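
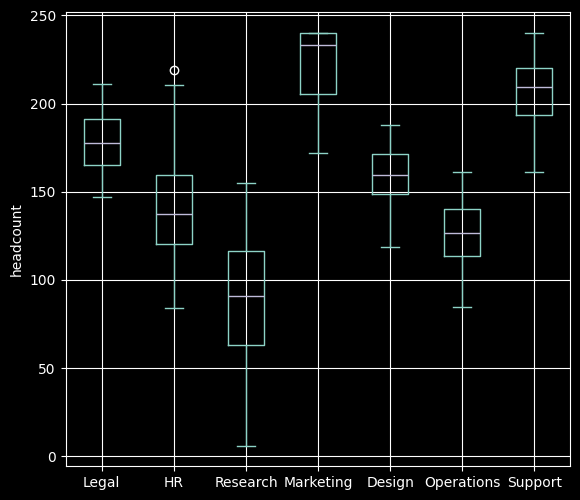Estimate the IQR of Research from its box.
Q3 ≈ 120, Q1 ≈ 60; IQR ≈ 60.

≈ 60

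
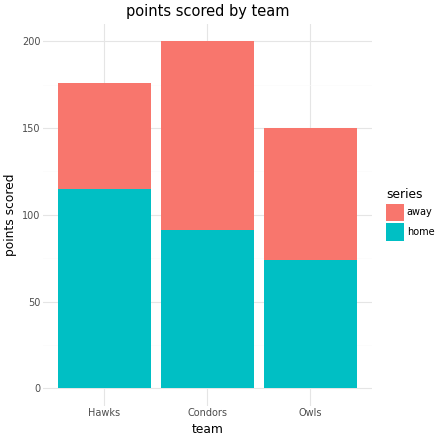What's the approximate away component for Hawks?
away top ≈ 180, bottom ≈ 120; segment ≈ 60.

≈ 60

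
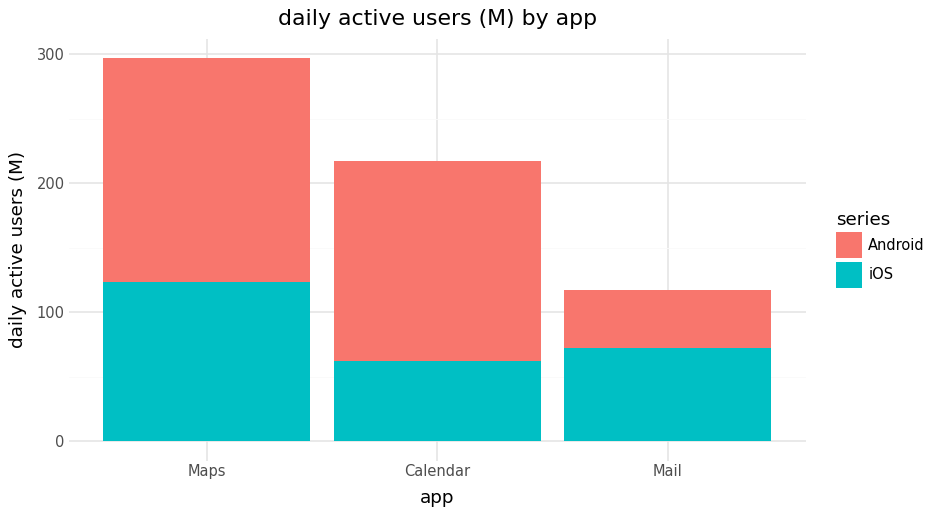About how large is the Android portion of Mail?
Android top ≈ 125, bottom ≈ 75; segment ≈ 50.

≈ 50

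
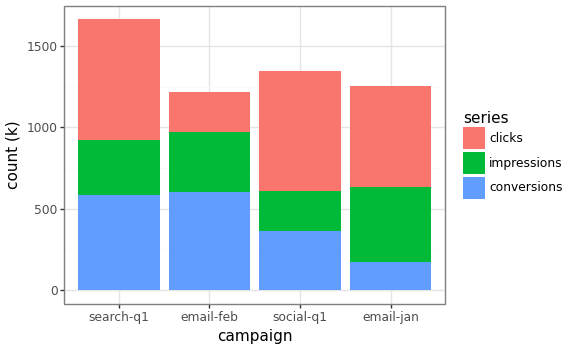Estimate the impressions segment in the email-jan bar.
impressions top ≈ 600, bottom ≈ 200; segment ≈ 400.

≈ 400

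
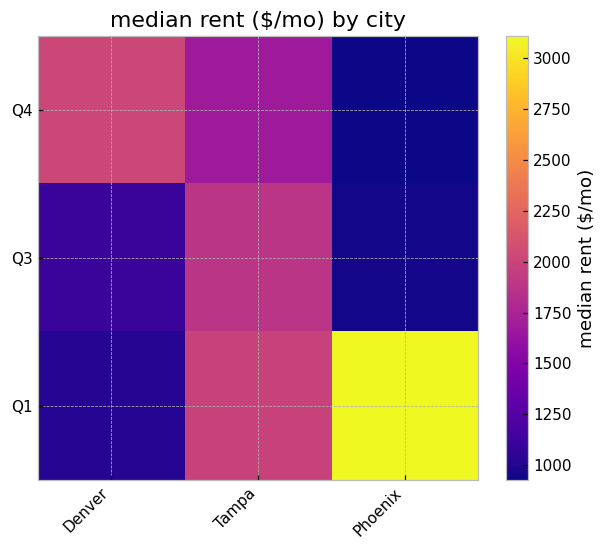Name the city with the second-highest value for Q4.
Top 3 for Q4: Denver ≈ 2000, Tampa ≈ 1600, Phoenix ≈ 1000.

Tampa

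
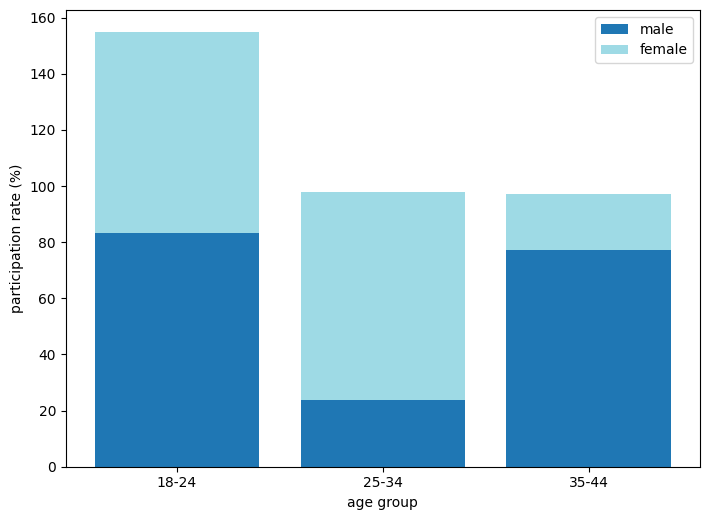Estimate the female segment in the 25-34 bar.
female top ≈ 100, bottom ≈ 20; segment ≈ 80.

≈ 80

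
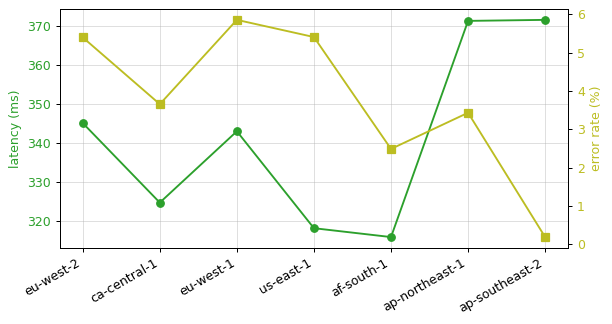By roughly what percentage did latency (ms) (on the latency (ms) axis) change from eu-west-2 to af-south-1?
eu-west-2 ≈ 345, af-south-1 ≈ 315; (315 − 345) / 345 ≈ -8.7%.

≈ -8.7%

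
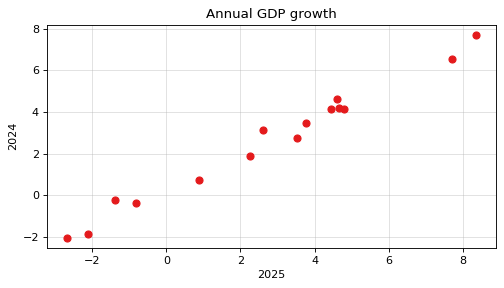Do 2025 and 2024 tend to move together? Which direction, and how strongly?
positive, strong

Points are positively correlated; strong (|r| ≈ 1.0).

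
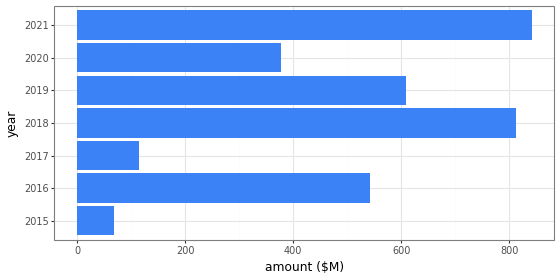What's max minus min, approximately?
≈ 700

Max 2021 ≈ 800, min 2015 ≈ 100; range ≈ 700.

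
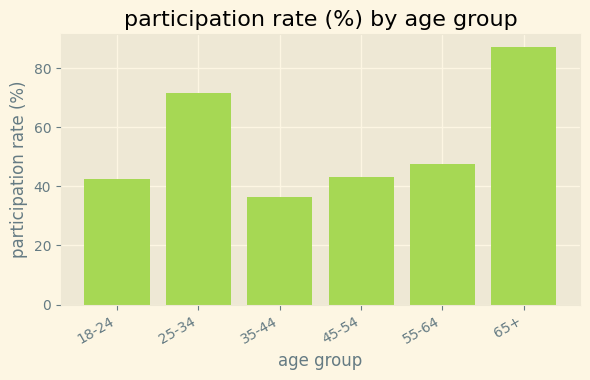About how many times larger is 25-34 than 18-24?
≈ 1.75×

25-34 ≈ 70, 18-24 ≈ 40; 70/40 ≈ 1.75.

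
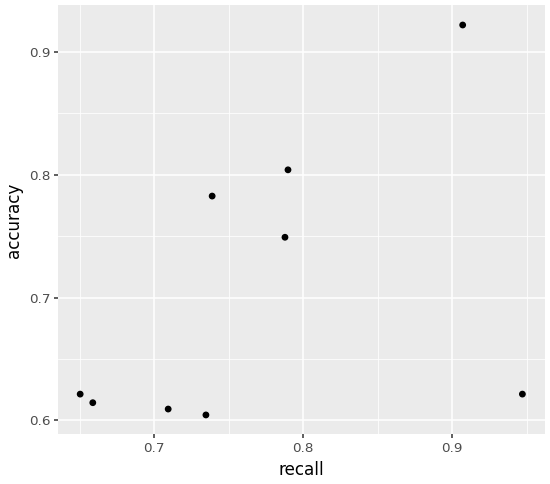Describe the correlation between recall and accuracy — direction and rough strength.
Points are positively correlated; moderate (|r| ≈ 0.5).

positive, moderate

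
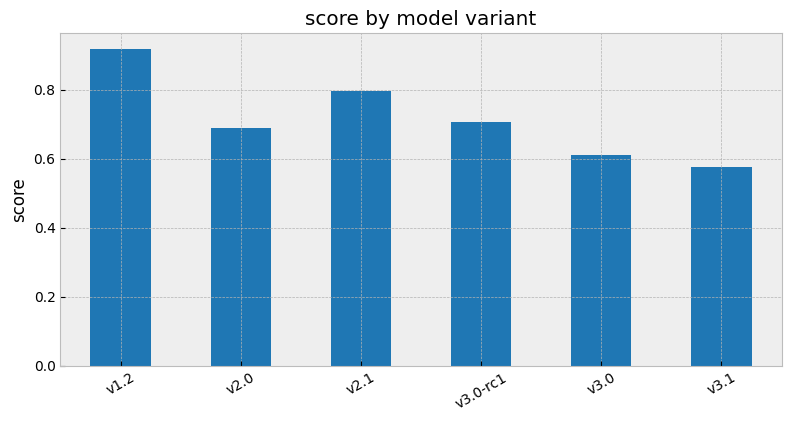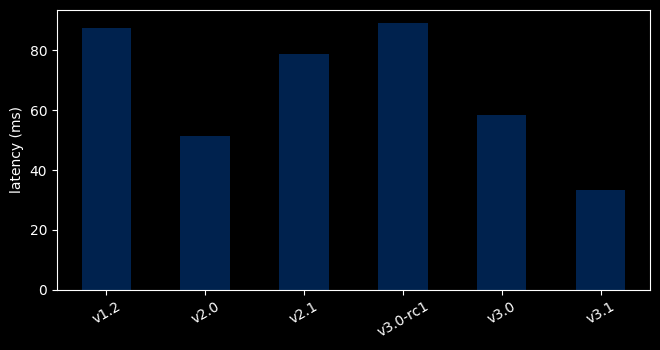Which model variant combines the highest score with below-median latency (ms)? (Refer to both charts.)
v2.0

Chart 2 median latency (ms) ≈ 70; below-median model variants: v2.0, v3.0, v3.1. Among those, v2.0 has the highest score (≈ 0.7).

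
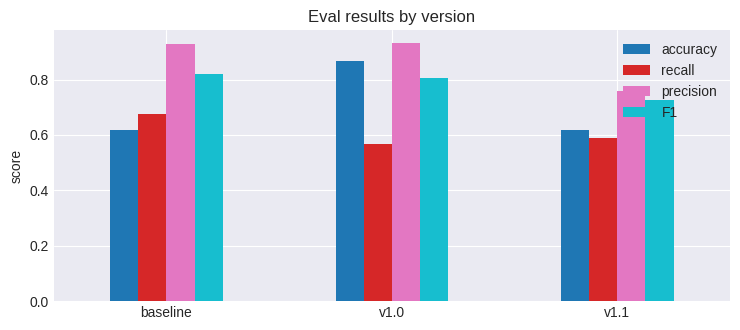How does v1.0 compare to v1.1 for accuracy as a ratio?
v1.0 ≈ 0.9, v1.1 ≈ 0.6; 0.9/0.6 ≈ 1.5.

≈ 1.5×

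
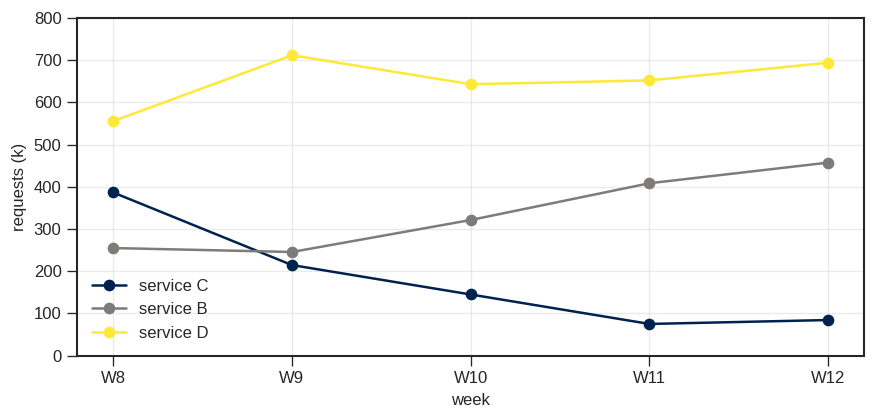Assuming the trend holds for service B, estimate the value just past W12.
Last three: 300, 400, 500 → slope ≈ 100/step → next ≈ 600.

≈ 600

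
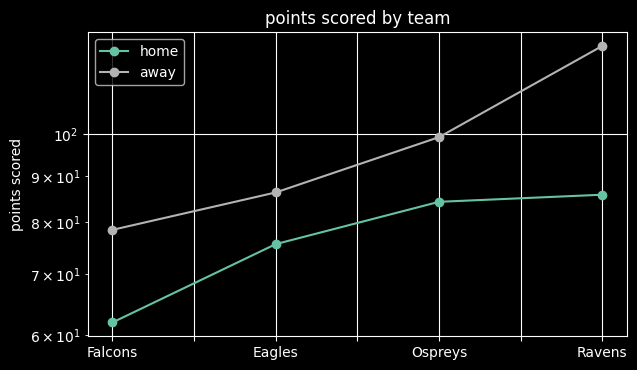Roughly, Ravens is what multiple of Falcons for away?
≈ 1.62×

Ravens ≈ 130, Falcons ≈ 80; 130/80 ≈ 1.62.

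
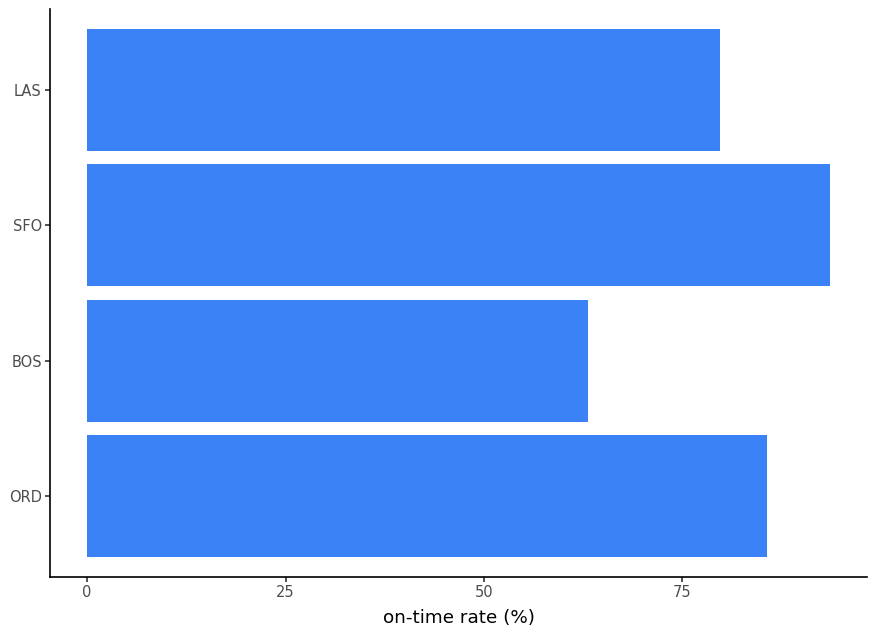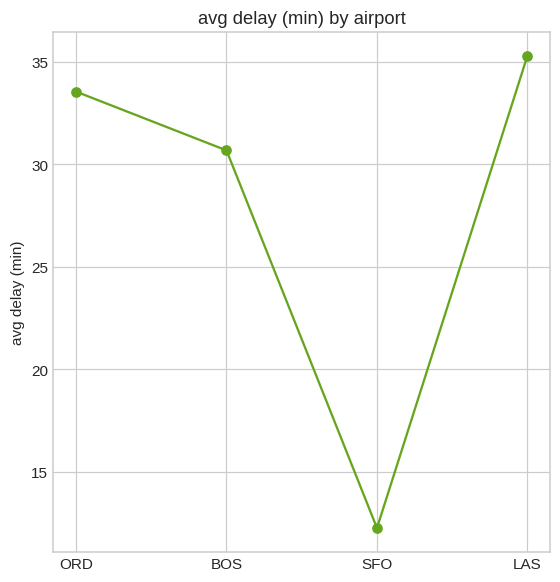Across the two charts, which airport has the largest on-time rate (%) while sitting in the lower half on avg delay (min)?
Chart 2 median avg delay (min) ≈ 30; below-median airports: BOS, SFO. Among those, SFO has the highest on-time rate (%) (≈ 90).

SFO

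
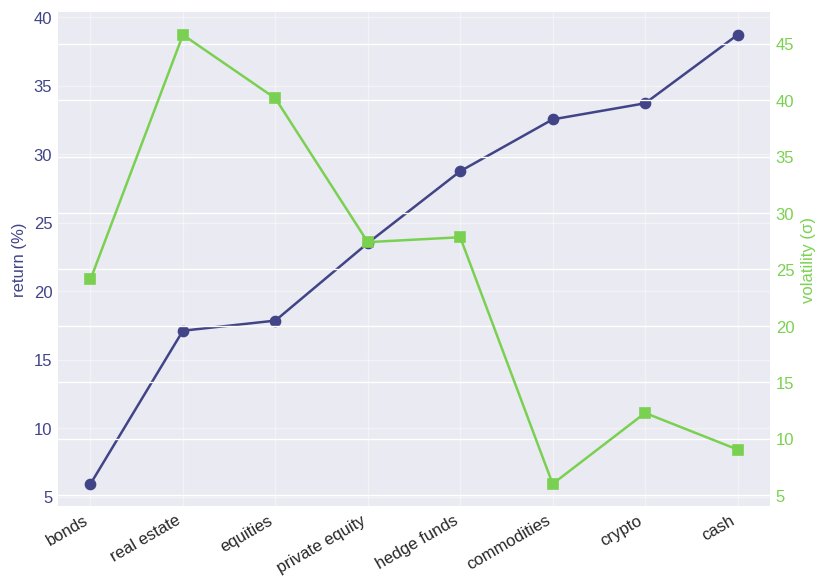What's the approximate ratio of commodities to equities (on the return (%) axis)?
commodities ≈ 35, equities ≈ 20; 35/20 ≈ 1.75.

≈ 1.75×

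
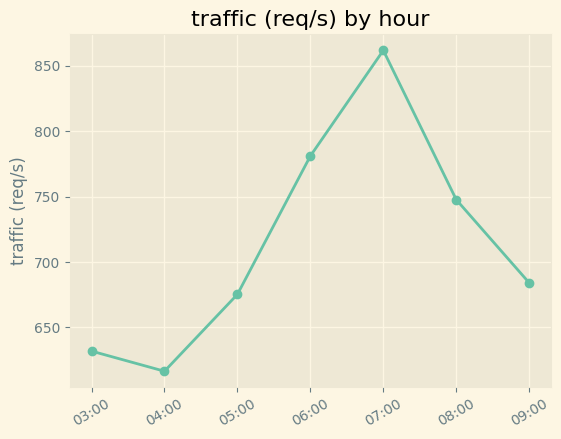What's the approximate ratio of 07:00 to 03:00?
≈ 1.36×

07:00 ≈ 850, 03:00 ≈ 625; 850/625 ≈ 1.36.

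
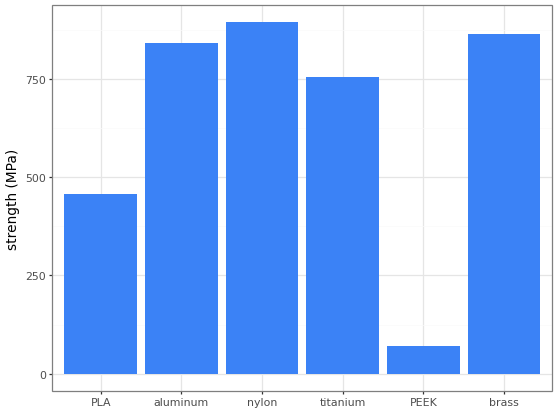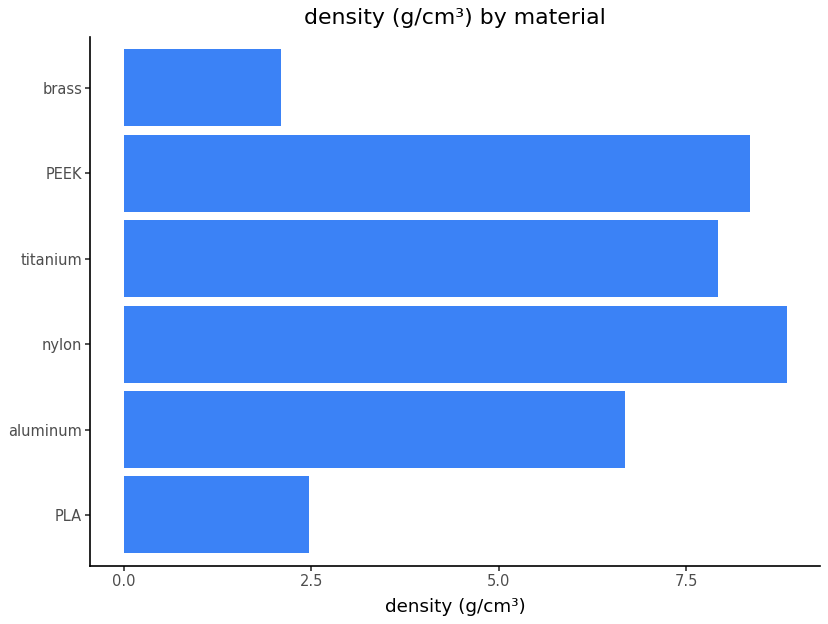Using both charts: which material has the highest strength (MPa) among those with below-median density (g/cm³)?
Chart 2 median density (g/cm³) ≈ 7; below-median materials: PLA, aluminum, brass. Among those, brass has the highest strength (MPa) (≈ 900).

brass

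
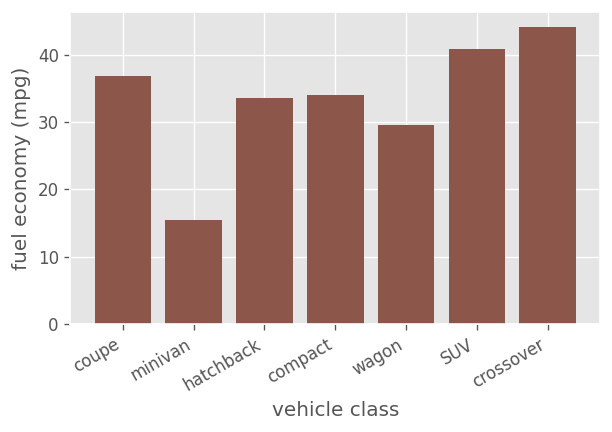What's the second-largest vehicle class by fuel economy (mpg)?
SUV

Top 3: crossover ≈ 45, SUV ≈ 40, coupe ≈ 35.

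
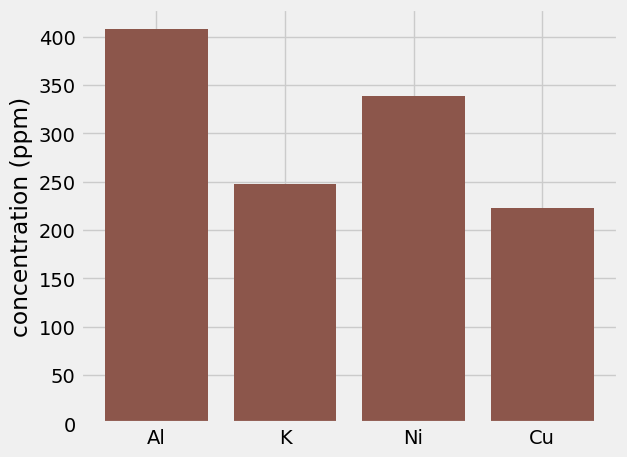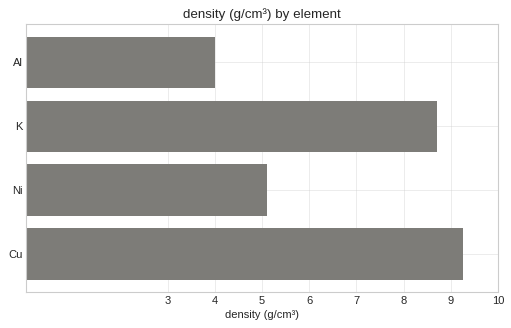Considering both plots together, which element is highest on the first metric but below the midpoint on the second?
Chart 2 median density (g/cm³) ≈ 7; below-median elements: Al, Ni. Among those, Al has the highest concentration (ppm) (≈ 400).

Al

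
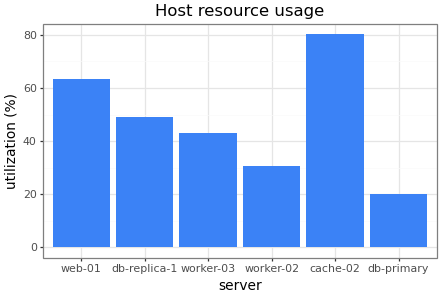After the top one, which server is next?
web-01

Top 3: cache-02 ≈ 80, web-01 ≈ 60, db-replica-1 ≈ 50.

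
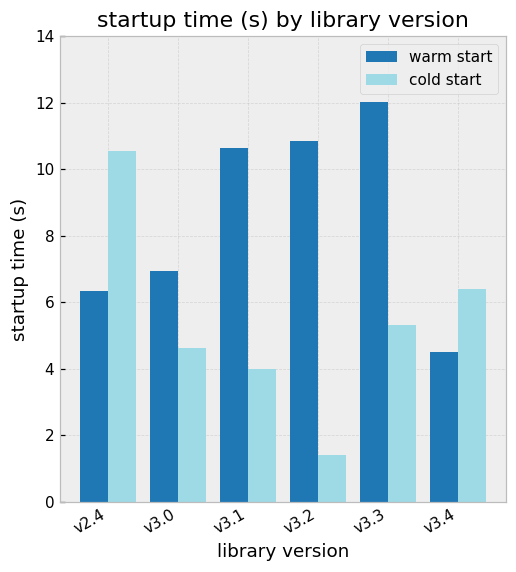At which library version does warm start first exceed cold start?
v3.0

v2.4: warm start ≈ 6 vs cold start ≈ 10 (not yet); v3.0: warm start ≈ 6 vs cold start ≈ 4 (first crossover).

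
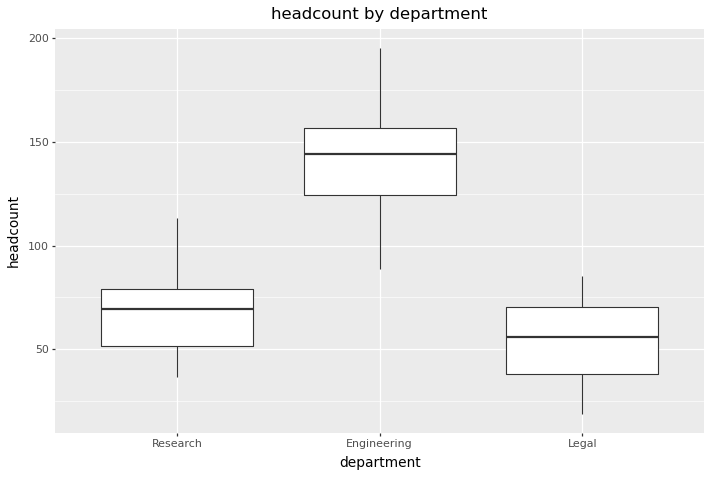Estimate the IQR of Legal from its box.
Q3 ≈ 70, Q1 ≈ 40; IQR ≈ 30.

≈ 30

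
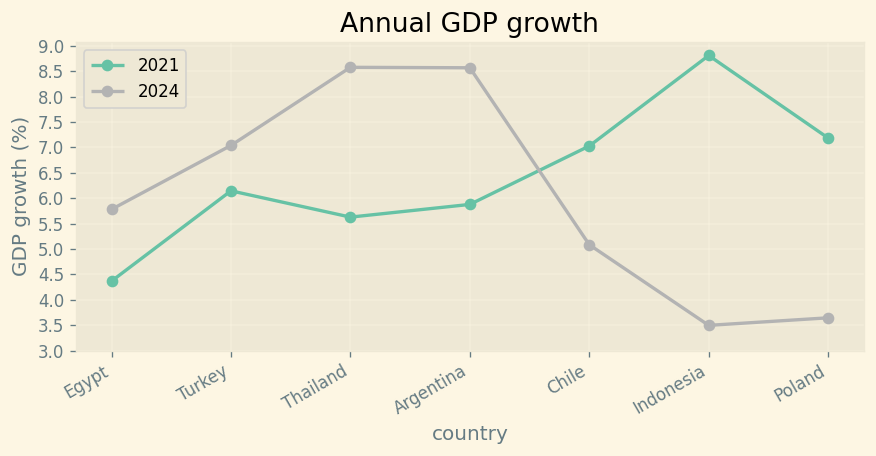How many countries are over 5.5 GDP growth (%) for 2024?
4

Above 5.5: Egypt, Turkey, Thailand, Argentina.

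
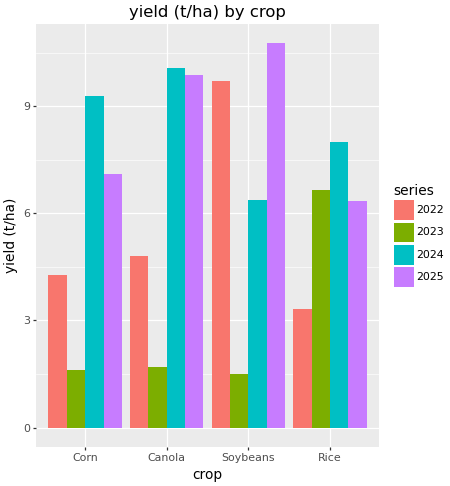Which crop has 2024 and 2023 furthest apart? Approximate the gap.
Canola, ≈ 8 t/ha

Canola: 2024 ≈ 10, 2023 ≈ 2 → gap ≈ 8. Next-largest (Corn) is only ≈ 7.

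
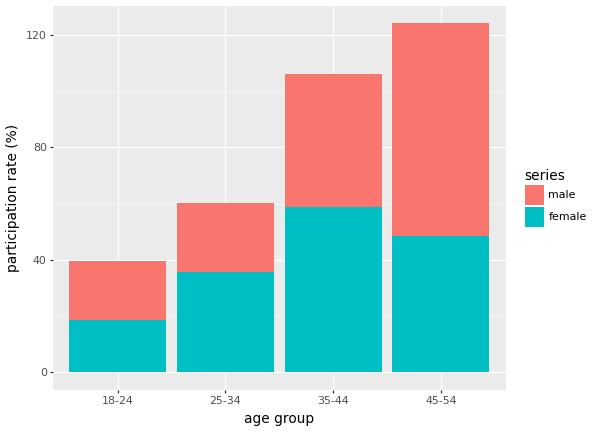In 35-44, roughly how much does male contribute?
≈ 40

male top ≈ 100, bottom ≈ 60; segment ≈ 40.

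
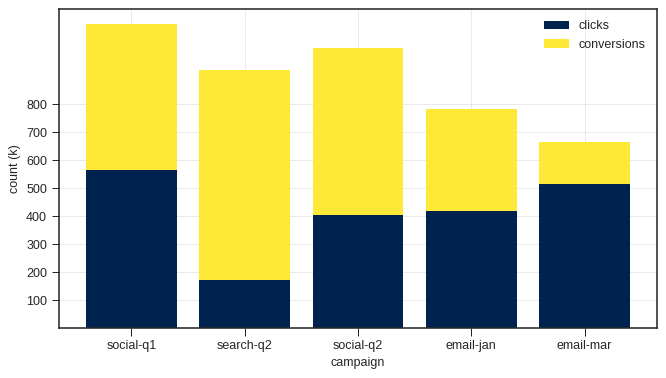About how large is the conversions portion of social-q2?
conversions top ≈ 1000, bottom ≈ 400; segment ≈ 600.

≈ 600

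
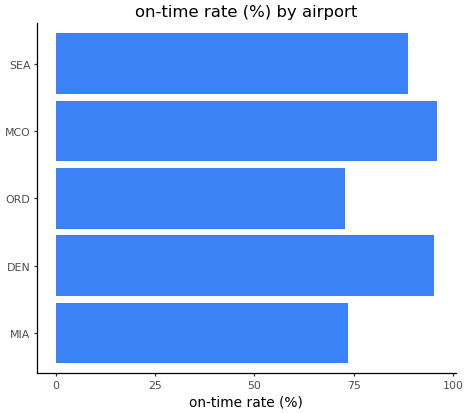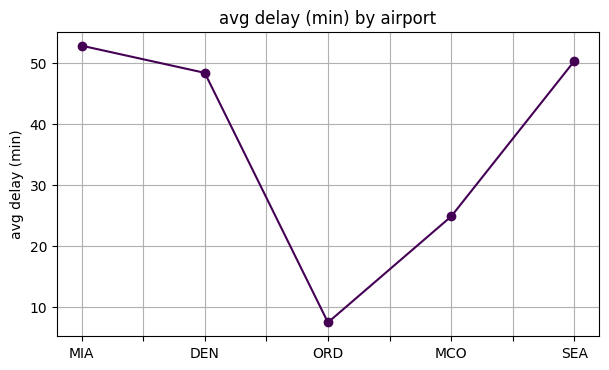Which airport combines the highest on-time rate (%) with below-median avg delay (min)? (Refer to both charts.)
Chart 2 median avg delay (min) ≈ 50; below-median airports: ORD, MCO. Among those, MCO has the highest on-time rate (%) (≈ 100).

MCO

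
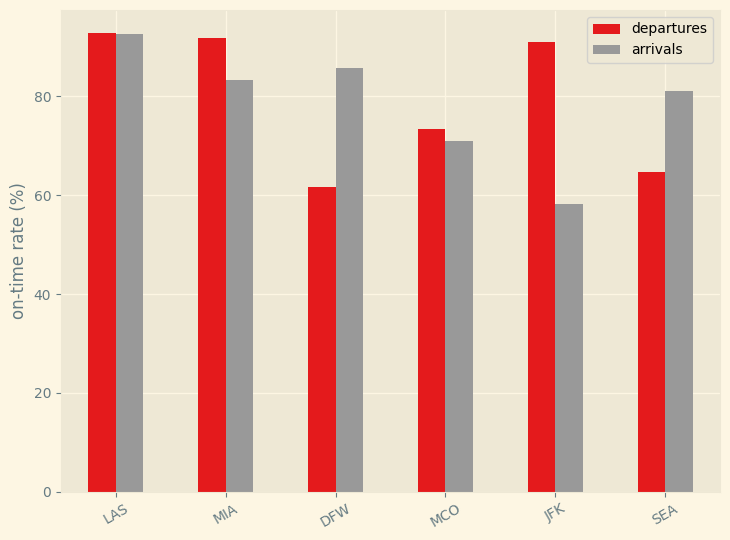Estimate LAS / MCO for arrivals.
≈ 1.29×

LAS ≈ 90, MCO ≈ 70; 90/70 ≈ 1.29.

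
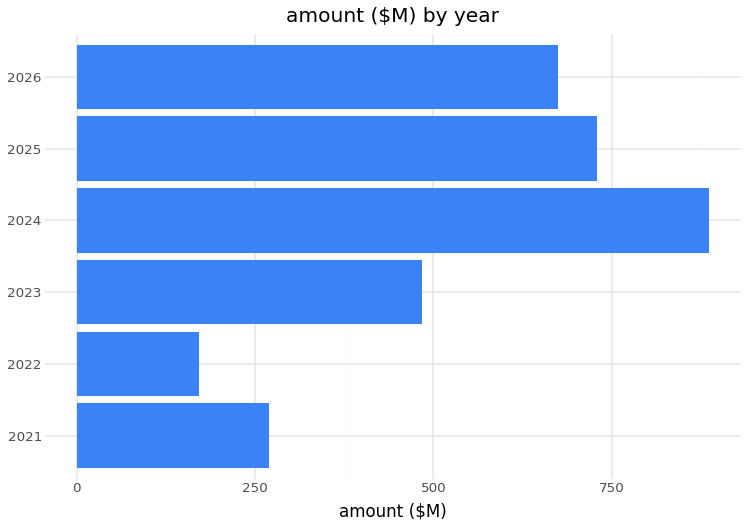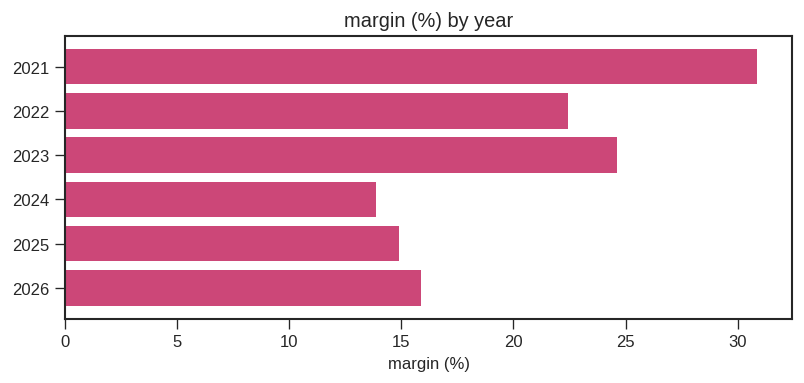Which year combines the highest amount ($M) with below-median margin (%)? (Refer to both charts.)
2024

Chart 2 median margin (%) ≈ 20; below-median years: 2024, 2025, 2026. Among those, 2024 has the highest amount ($M) (≈ 900).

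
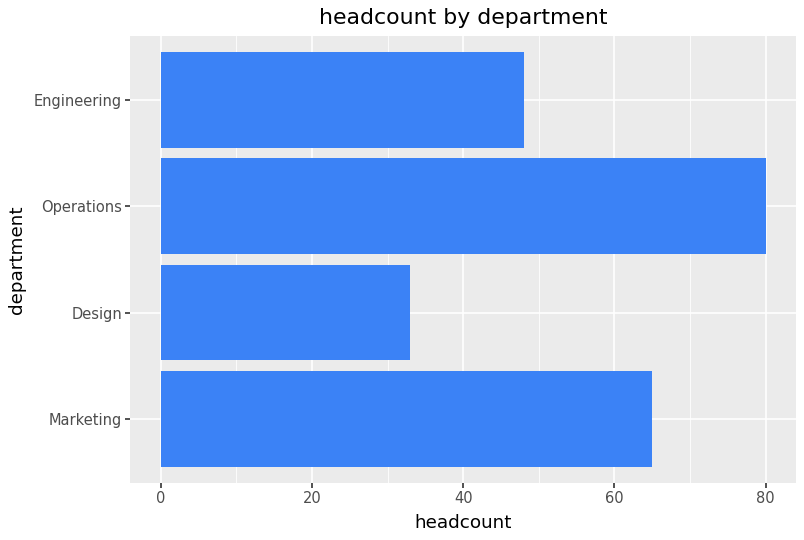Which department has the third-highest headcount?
Top 4: Operations ≈ 80, Marketing ≈ 60, Engineering ≈ 50, Design ≈ 30.

Engineering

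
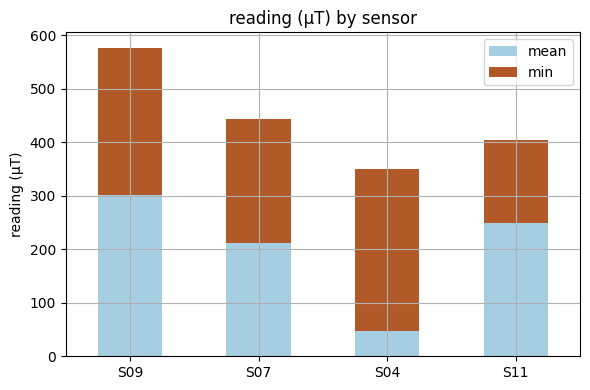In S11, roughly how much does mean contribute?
≈ 250

mean top ≈ 250, bottom ≈ 0; segment ≈ 250.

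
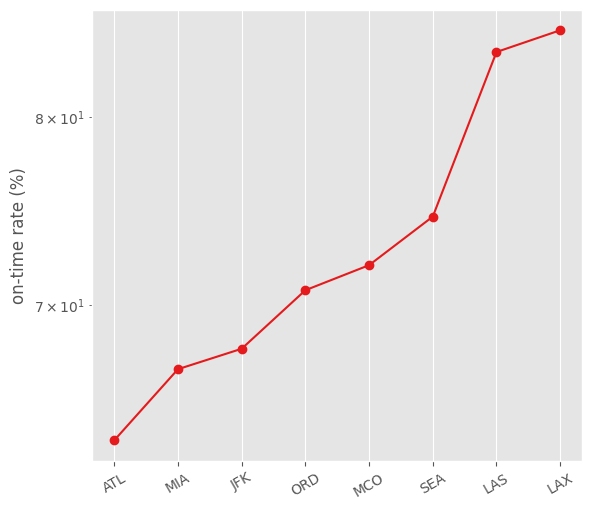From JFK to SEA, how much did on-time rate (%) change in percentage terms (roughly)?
≈ +8.8%

JFK ≈ 68, SEA ≈ 74; (74 − 68) / 68 ≈ +8.8%.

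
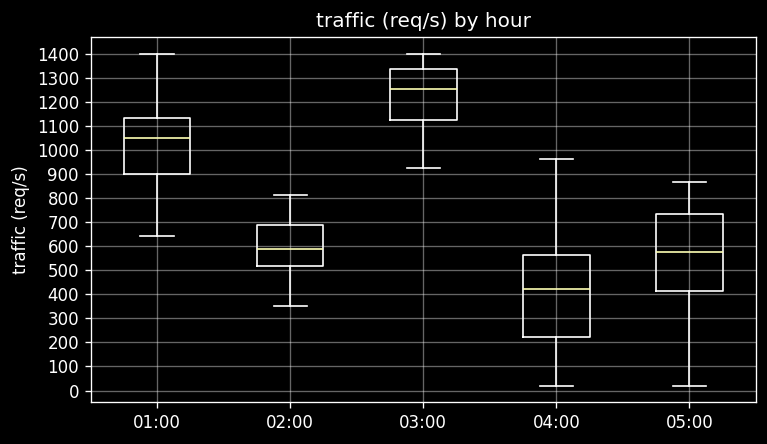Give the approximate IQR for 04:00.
Q3 ≈ 600, Q1 ≈ 200; IQR ≈ 400.

≈ 400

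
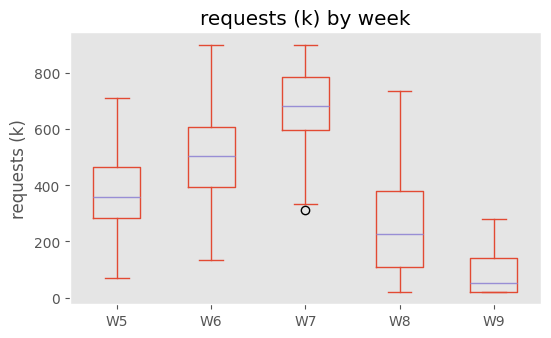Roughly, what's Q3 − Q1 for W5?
≈ 150

Q3 ≈ 450, Q1 ≈ 300; IQR ≈ 150.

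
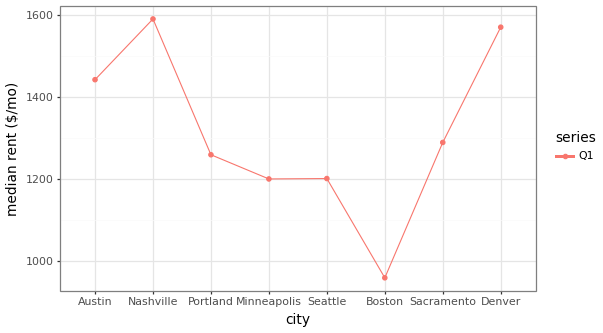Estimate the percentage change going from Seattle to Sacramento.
≈ +8.3%

Seattle ≈ 1200, Sacramento ≈ 1300; (1300 − 1200) / 1200 ≈ +8.3%.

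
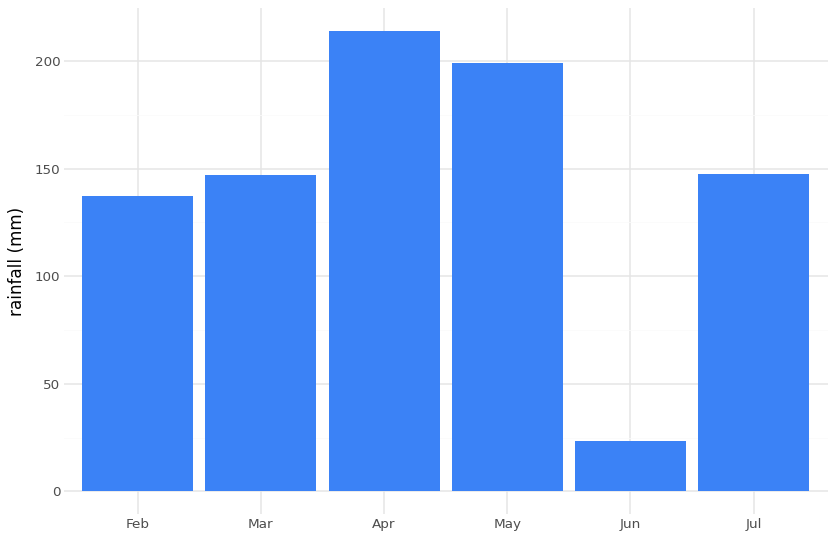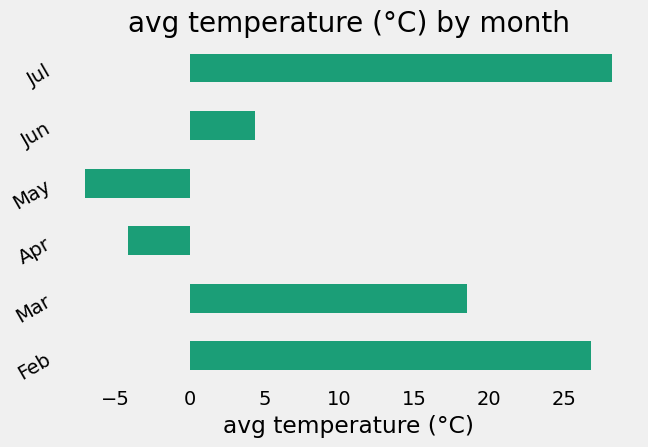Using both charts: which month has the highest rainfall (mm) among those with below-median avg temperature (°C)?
Chart 2 median avg temperature (°C) ≈ 10; below-median months: Apr, May, Jun. Among those, Apr has the highest rainfall (mm) (≈ 220).

Apr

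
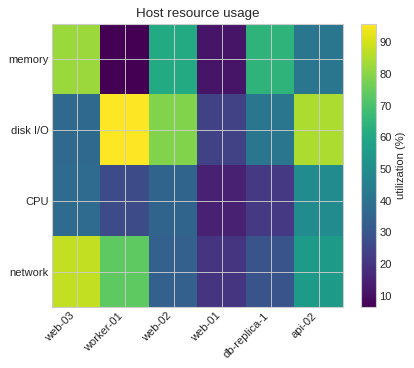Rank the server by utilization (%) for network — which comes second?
Top 3 for network: web-03 ≈ 90, worker-01 ≈ 70, api-02 ≈ 60.

worker-01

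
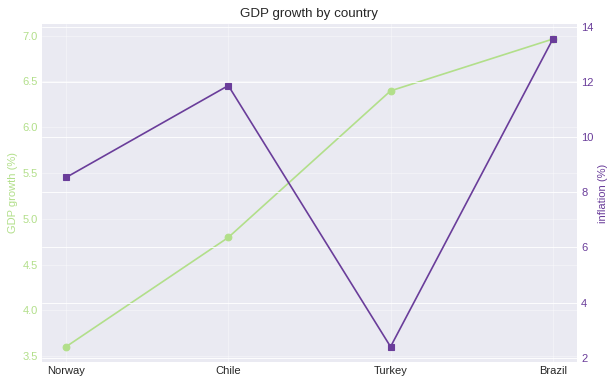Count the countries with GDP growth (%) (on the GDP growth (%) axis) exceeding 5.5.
2

Above 5.5: Turkey, Brazil.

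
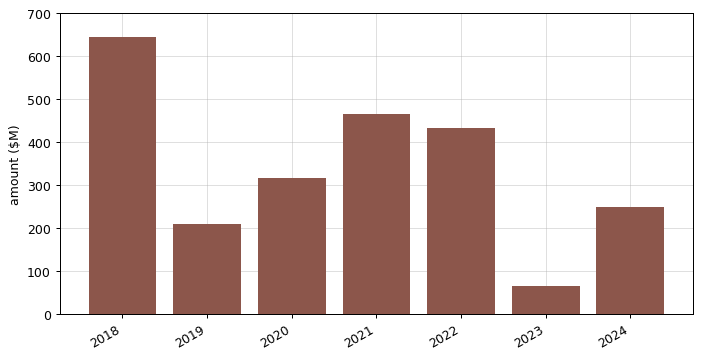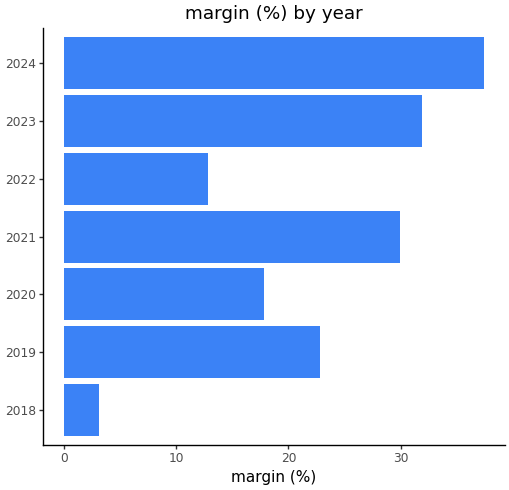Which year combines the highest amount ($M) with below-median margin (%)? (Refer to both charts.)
Chart 2 median margin (%) ≈ 25; below-median years: 2018, 2020, 2022. Among those, 2018 has the highest amount ($M) (≈ 600).

2018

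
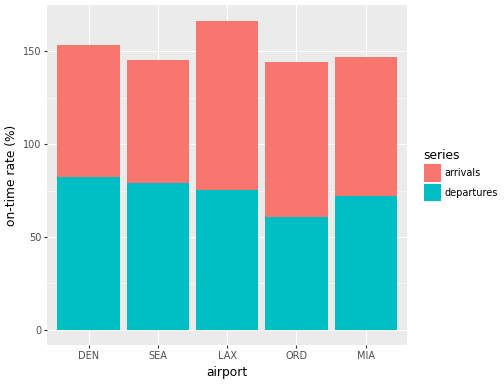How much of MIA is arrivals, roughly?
arrivals top ≈ 140, bottom ≈ 80; segment ≈ 60.

≈ 60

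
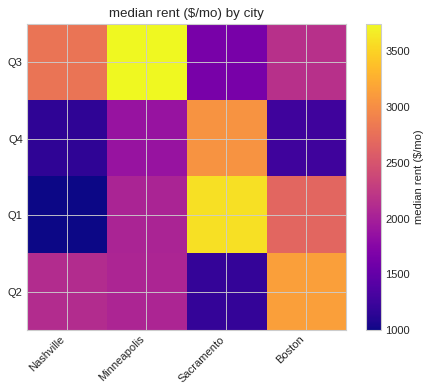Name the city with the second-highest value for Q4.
Top 3 for Q4: Sacramento ≈ 3000, Minneapolis ≈ 2000, Boston ≈ 1500.

Minneapolis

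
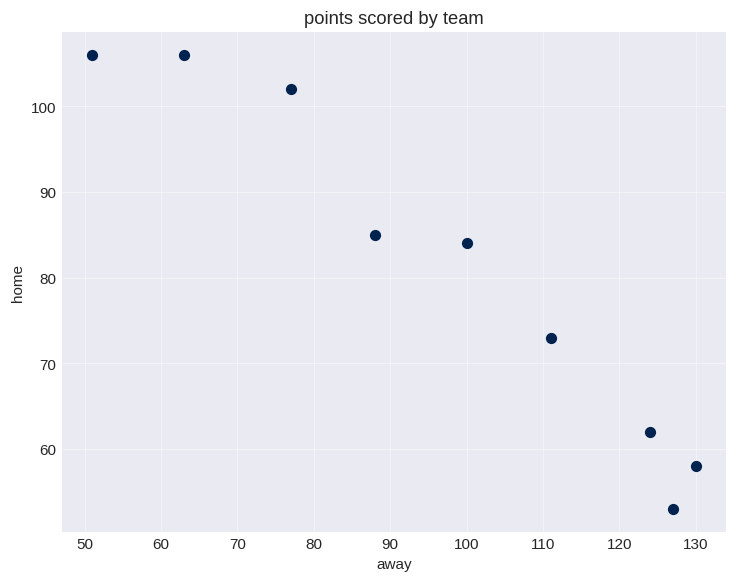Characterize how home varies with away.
negative, strong

Points are negatively correlated; strong (|r| ≈ 1.0).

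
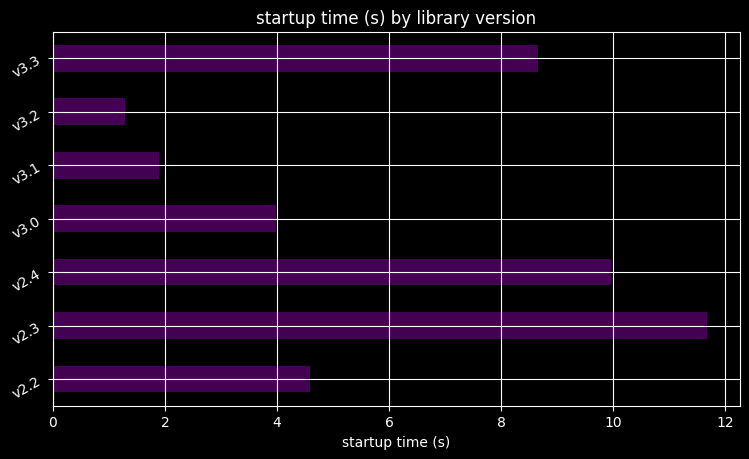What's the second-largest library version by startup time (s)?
v2.4

Top 3: v2.3 ≈ 12, v2.4 ≈ 10, v3.3 ≈ 9.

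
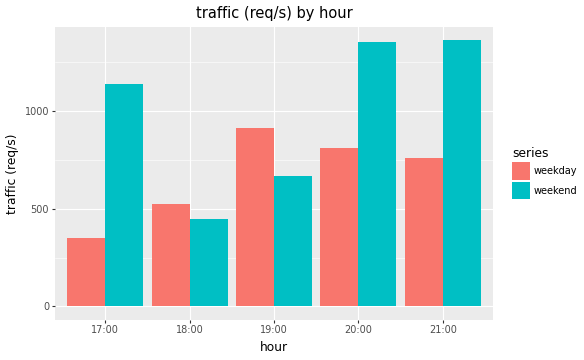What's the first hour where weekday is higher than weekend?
18:00

17:00: weekday ≈ 400 vs weekend ≈ 1200 (not yet); 18:00: weekday ≈ 600 vs weekend ≈ 400 (first crossover).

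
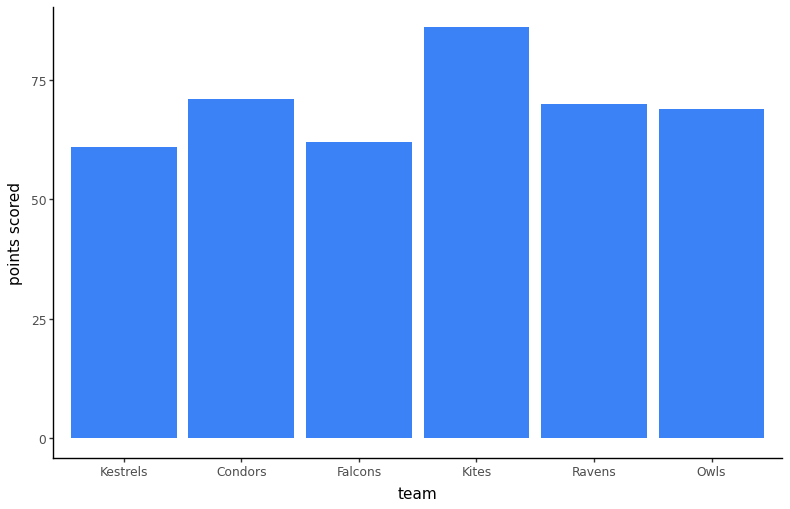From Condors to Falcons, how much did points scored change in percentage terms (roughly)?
≈ -14.3%

Condors ≈ 70, Falcons ≈ 60; (60 − 70) / 70 ≈ -14.3%.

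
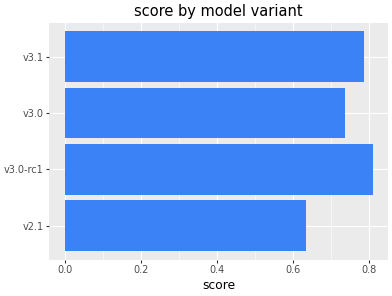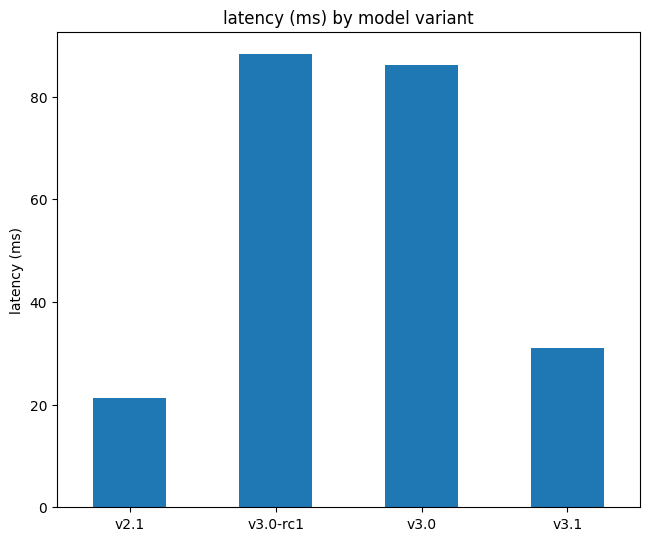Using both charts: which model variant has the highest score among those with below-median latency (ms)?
v3.1

Chart 2 median latency (ms) ≈ 60; below-median model variants: v2.1, v3.1. Among those, v3.1 has the highest score (≈ 0.8).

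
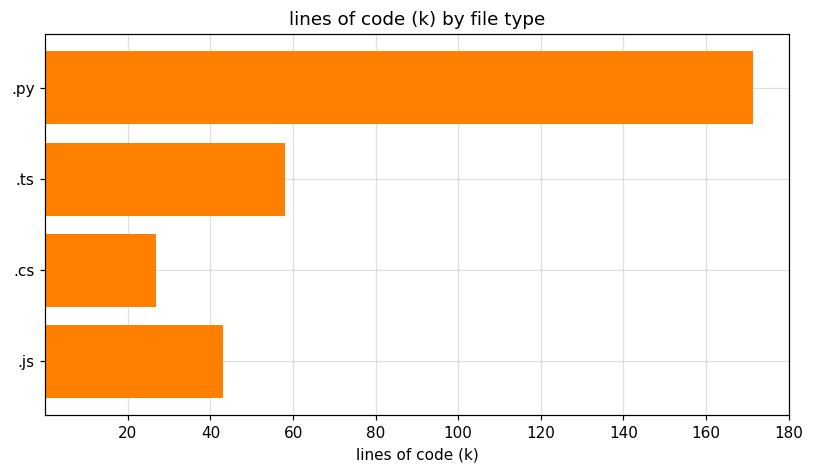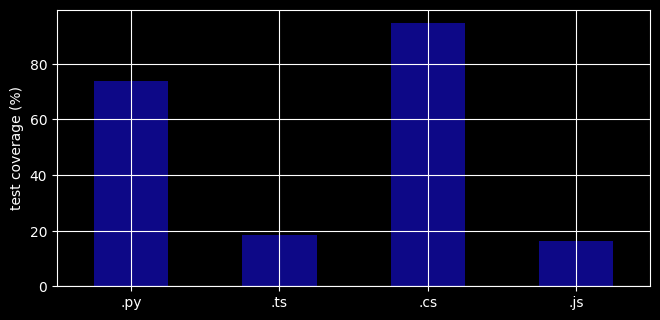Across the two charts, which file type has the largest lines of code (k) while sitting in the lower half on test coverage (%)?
.ts

Chart 2 median test coverage (%) ≈ 50; below-median file types: .ts, .js. Among those, .ts has the highest lines of code (k) (≈ 60).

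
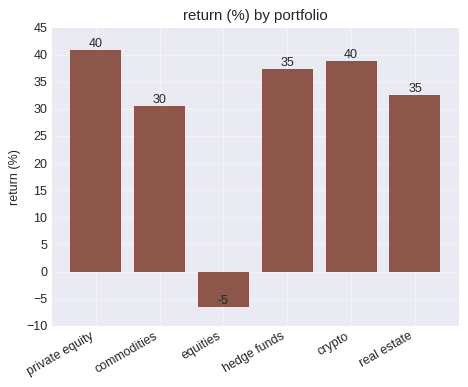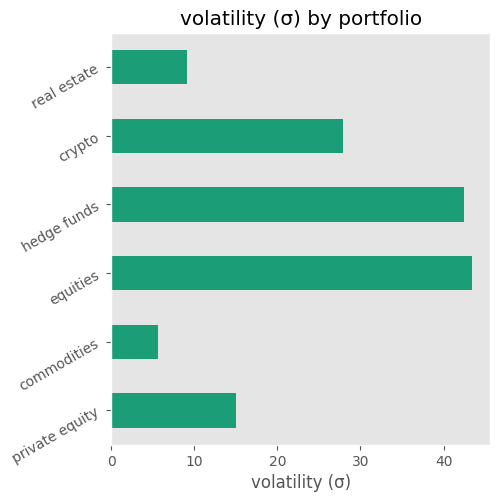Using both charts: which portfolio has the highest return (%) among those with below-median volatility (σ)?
private equity

Chart 2 median volatility (σ) ≈ 20; below-median portfolios: private equity, commodities, real estate. Among those, private equity has the highest return (%) (≈ 40).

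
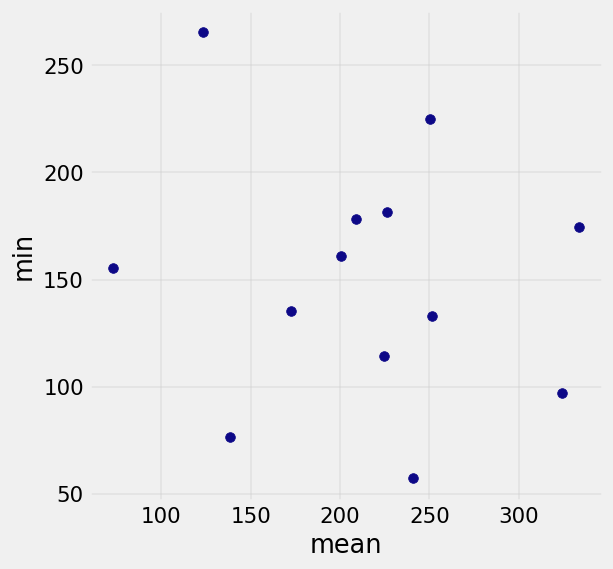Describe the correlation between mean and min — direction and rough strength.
no clear correlation

Points are roughly uncorrelated; weak (|r| ≈ 0.2).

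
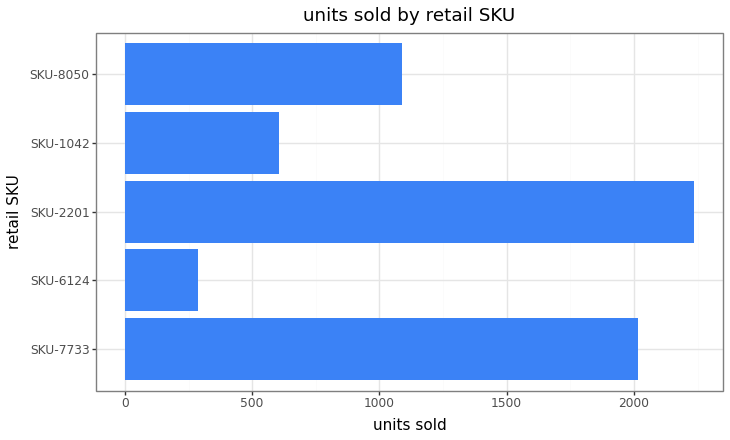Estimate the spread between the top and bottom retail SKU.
≈ 2000

Max SKU-2201 ≈ 2200, min SKU-6124 ≈ 200; range ≈ 2000.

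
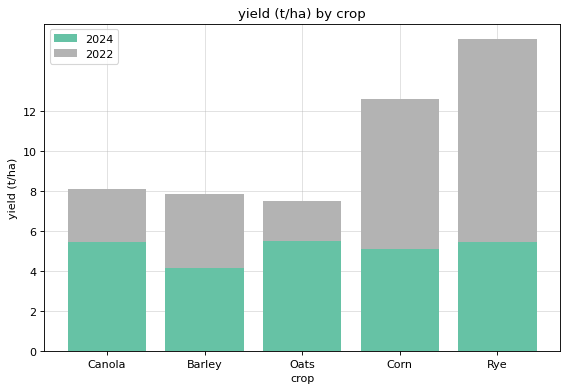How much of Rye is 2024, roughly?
≈ 6

2024 top ≈ 6, bottom ≈ 0; segment ≈ 6.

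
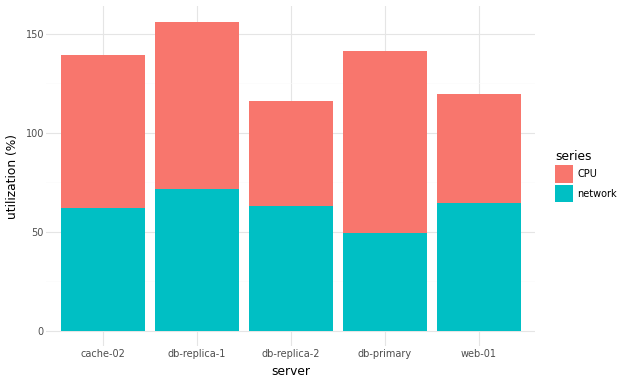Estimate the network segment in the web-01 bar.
network top ≈ 60, bottom ≈ 0; segment ≈ 60.

≈ 60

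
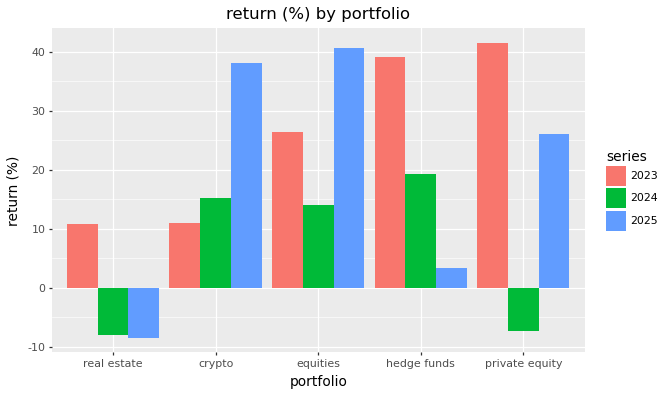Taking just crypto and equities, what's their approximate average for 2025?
(40 + 40) / 2 ≈ 40.

≈ 40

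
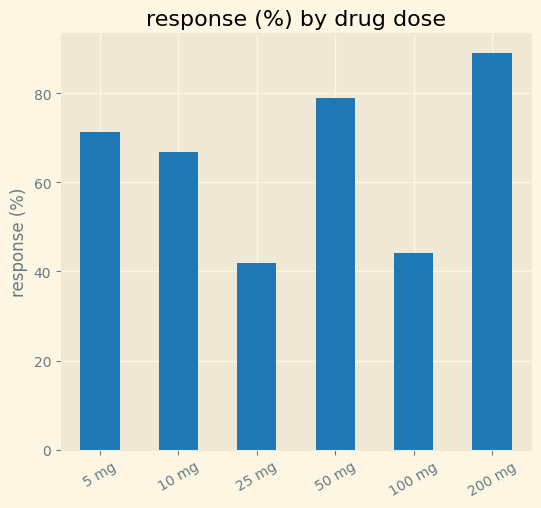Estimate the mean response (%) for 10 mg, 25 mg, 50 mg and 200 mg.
≈ 70

(70 + 40 + 80 + 90) / 4 ≈ 70.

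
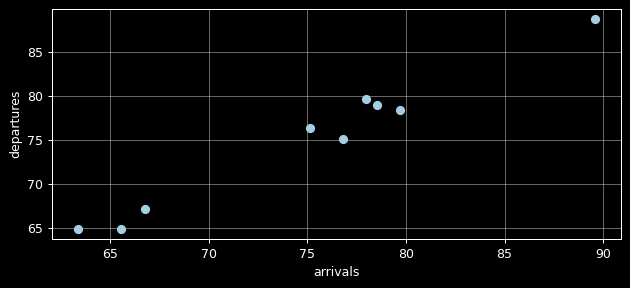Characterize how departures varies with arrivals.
positive, strong

Points are positively correlated; strong (|r| ≈ 1.0).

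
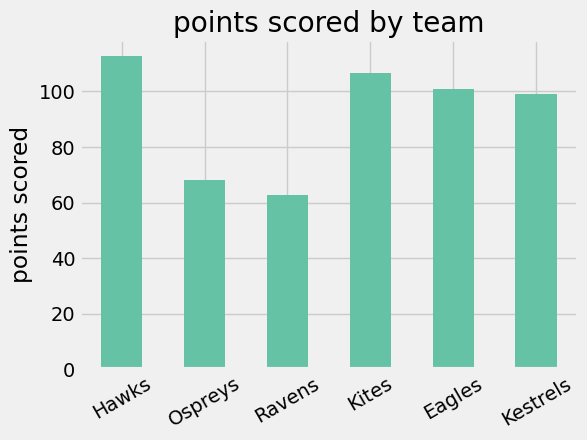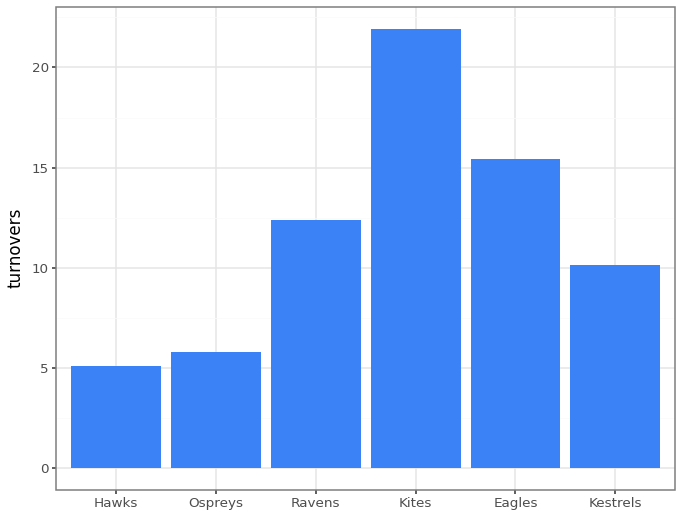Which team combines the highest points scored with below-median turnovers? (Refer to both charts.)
Chart 2 median turnovers ≈ 10; below-median teams: Hawks, Ospreys, Kestrels. Among those, Hawks has the highest points scored (≈ 120).

Hawks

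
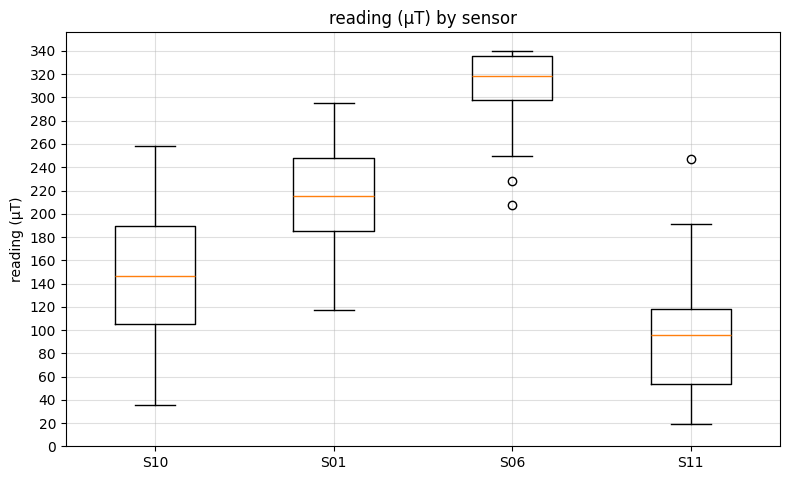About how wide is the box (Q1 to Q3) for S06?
Q3 ≈ 340, Q1 ≈ 300; IQR ≈ 40.

≈ 40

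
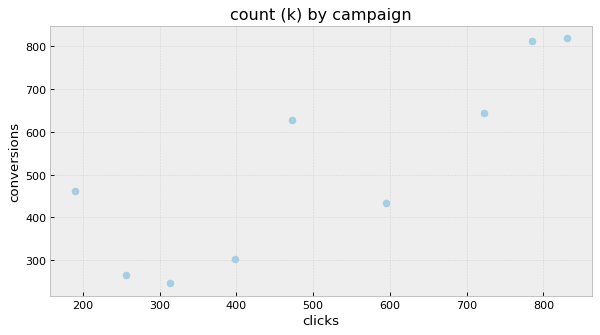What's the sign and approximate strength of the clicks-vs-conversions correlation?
positive, strong

Points are positively correlated; strong (|r| ≈ 0.8).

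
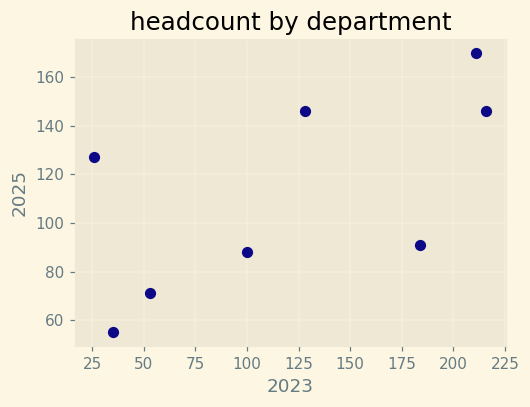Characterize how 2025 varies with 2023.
positive, moderate

Points are positively correlated; moderate (|r| ≈ 0.6).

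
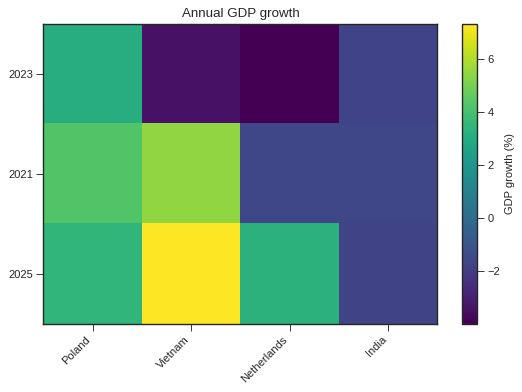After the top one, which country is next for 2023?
Top 3 for 2023: Poland ≈ 3, India ≈ -2, Vietnam ≈ -3.

India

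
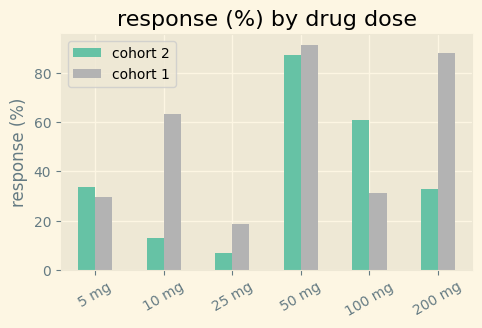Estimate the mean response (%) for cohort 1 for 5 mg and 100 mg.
(30 + 30) / 2 ≈ 30.

≈ 30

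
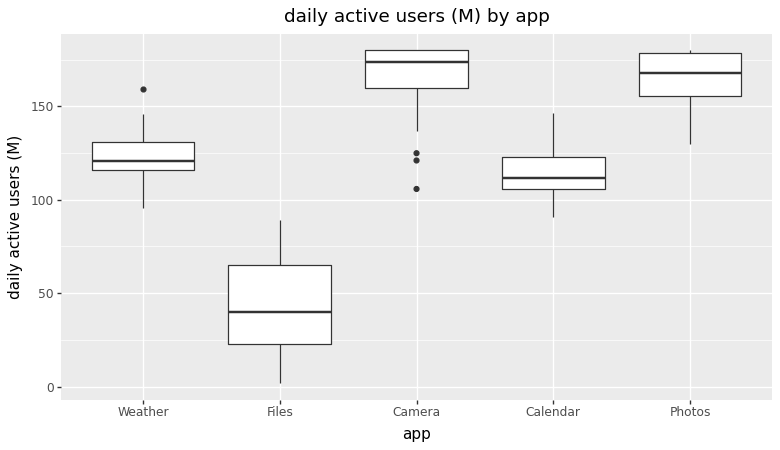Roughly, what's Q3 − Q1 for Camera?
≈ 20

Q3 ≈ 180, Q1 ≈ 160; IQR ≈ 20.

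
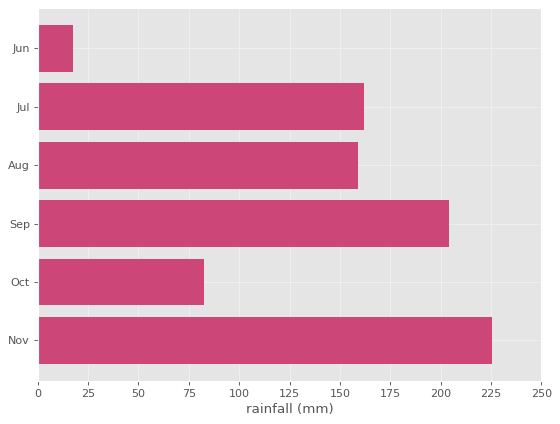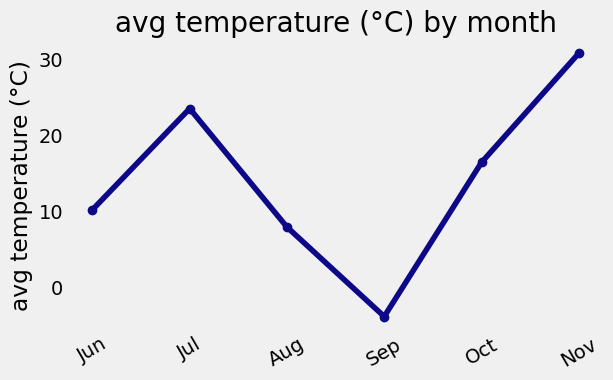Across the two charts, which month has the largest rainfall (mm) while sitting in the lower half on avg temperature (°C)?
Sep

Chart 2 median avg temperature (°C) ≈ 15; below-median months: Jun, Aug, Sep. Among those, Sep has the highest rainfall (mm) (≈ 200).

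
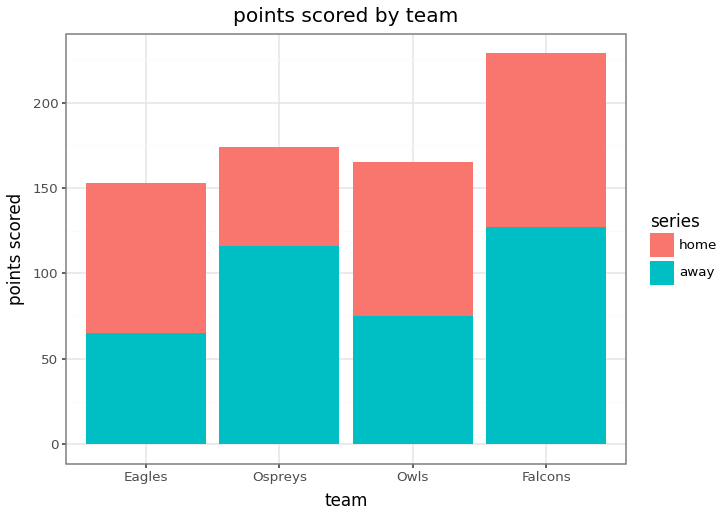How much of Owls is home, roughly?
home top ≈ 160, bottom ≈ 80; segment ≈ 80.

≈ 80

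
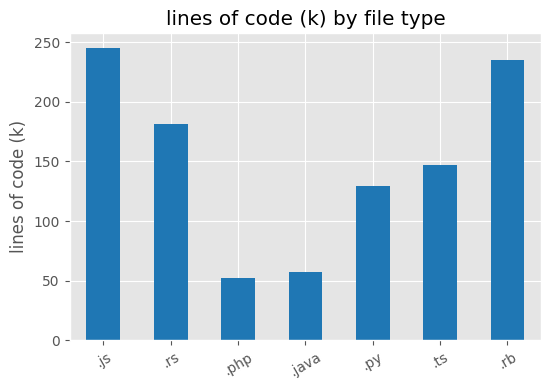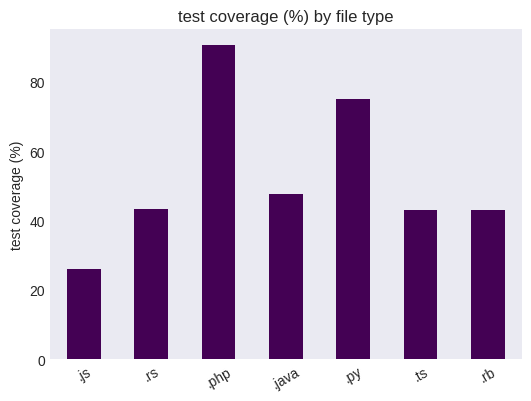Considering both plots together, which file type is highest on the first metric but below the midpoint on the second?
Chart 2 median test coverage (%) ≈ 40; below-median file types: .js, .ts, .rb. Among those, .js has the highest lines of code (k) (≈ 250).

.js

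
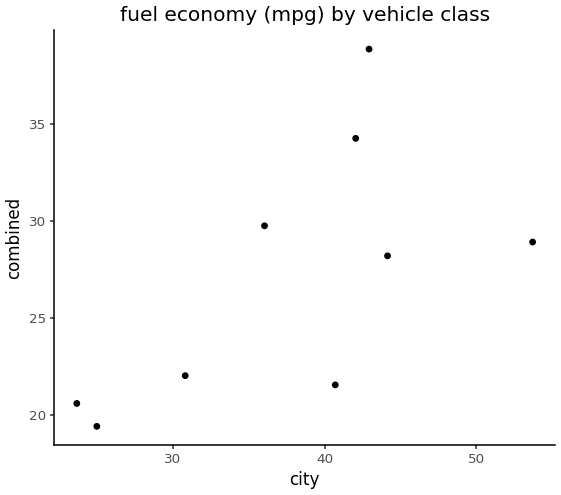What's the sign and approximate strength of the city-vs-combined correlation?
positive, moderate

Points are positively correlated; moderate (|r| ≈ 0.6).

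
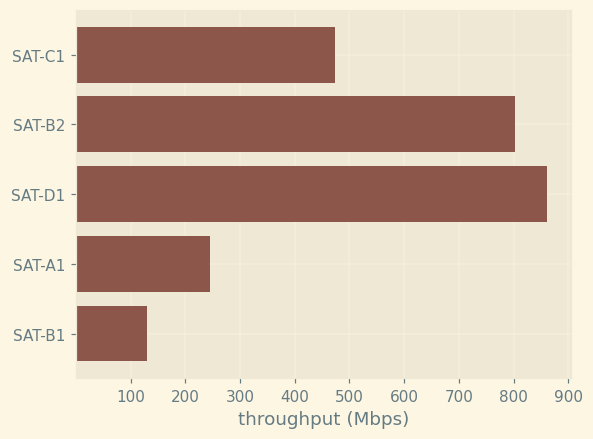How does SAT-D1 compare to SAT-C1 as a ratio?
≈ 1.8×

SAT-D1 ≈ 900, SAT-C1 ≈ 500; 900/500 ≈ 1.8.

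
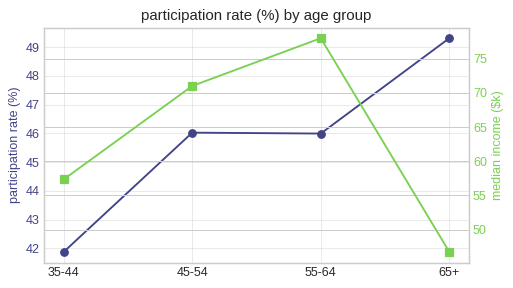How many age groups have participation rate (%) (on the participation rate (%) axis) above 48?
1

Above 48: 65+.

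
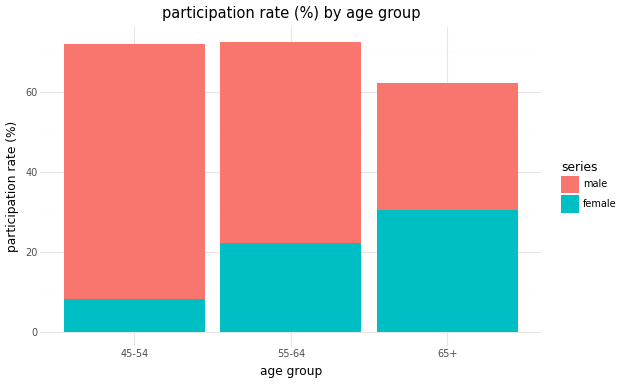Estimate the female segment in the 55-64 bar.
≈ 20

female top ≈ 20, bottom ≈ 0; segment ≈ 20.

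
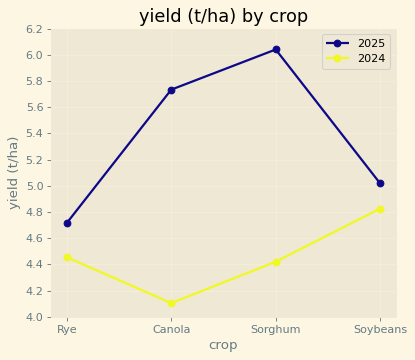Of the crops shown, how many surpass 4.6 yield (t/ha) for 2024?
Above 4.6: Soybeans.

1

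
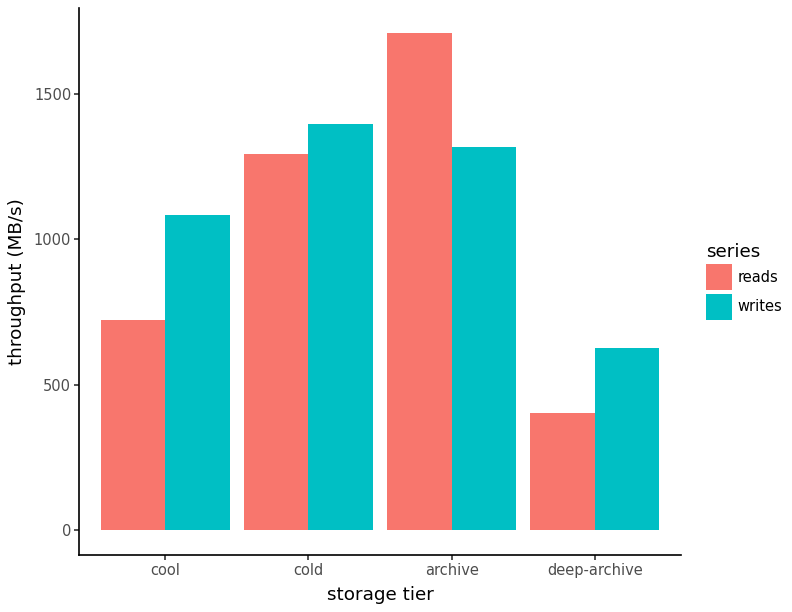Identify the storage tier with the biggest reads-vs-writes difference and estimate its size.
archive: reads ≈ 1800, writes ≈ 1400 → gap ≈ 400. Next-largest (cool) is only ≈ 200.

archive, ≈ 400 MB/s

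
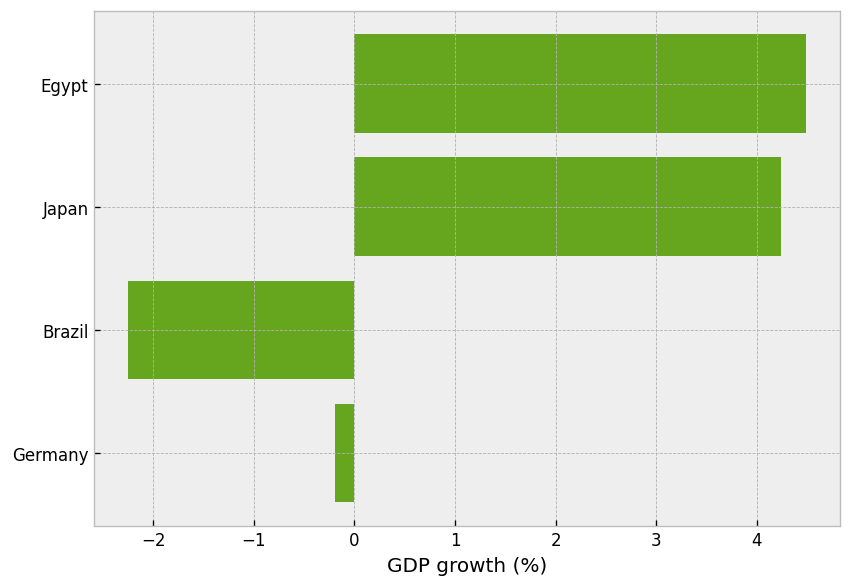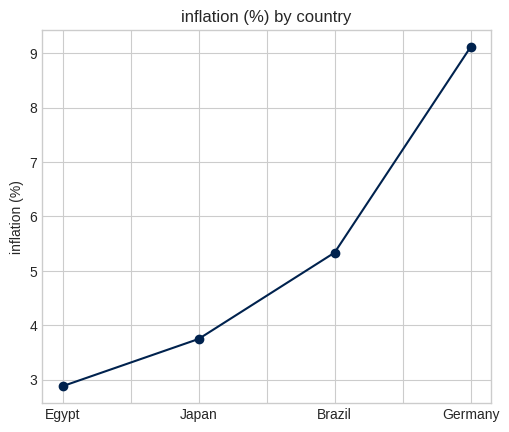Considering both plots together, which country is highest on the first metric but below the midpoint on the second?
Chart 2 median inflation (%) ≈ 5; below-median countries: Egypt, Japan. Among those, Egypt has the highest GDP growth (%) (≈ 4.5).

Egypt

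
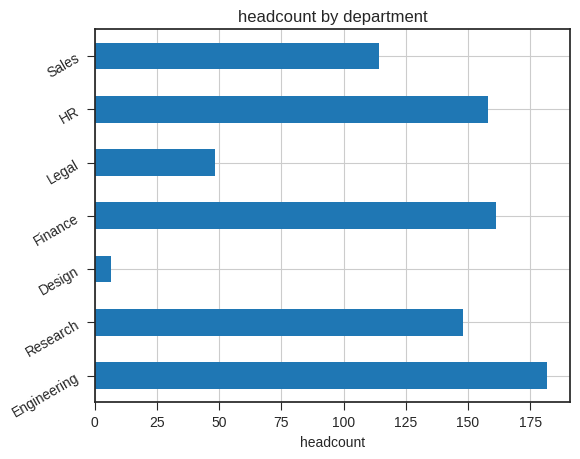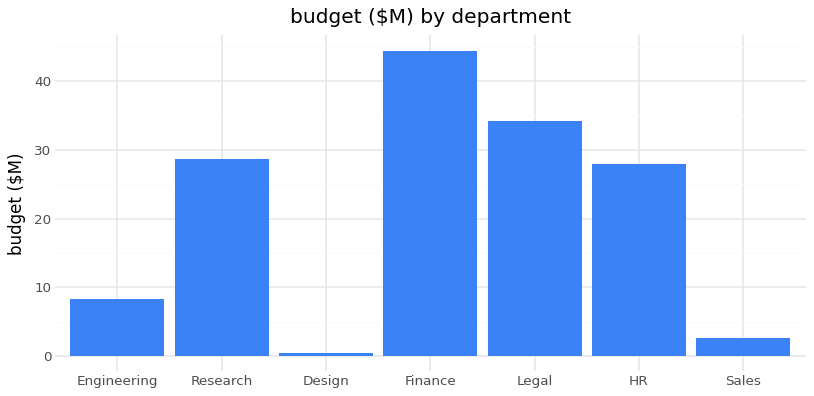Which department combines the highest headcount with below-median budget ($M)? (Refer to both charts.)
Chart 2 median budget ($M) ≈ 30; below-median departments: Engineering, Design, Sales. Among those, Engineering has the highest headcount (≈ 180).

Engineering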